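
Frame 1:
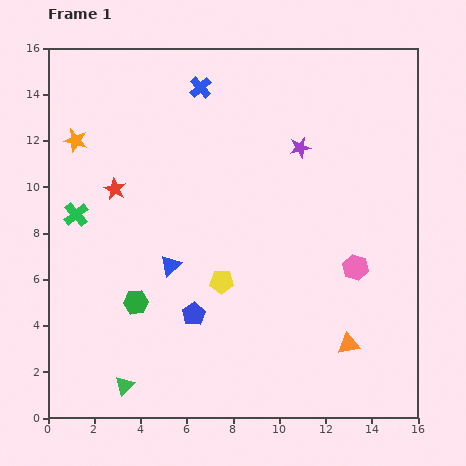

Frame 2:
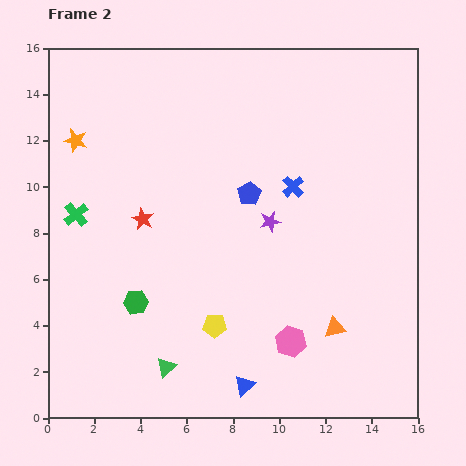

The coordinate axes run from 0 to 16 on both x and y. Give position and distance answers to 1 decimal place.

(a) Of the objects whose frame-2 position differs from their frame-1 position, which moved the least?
the orange triangle

(moved 0.9)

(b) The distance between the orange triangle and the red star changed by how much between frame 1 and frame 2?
-2.6

Distance in frame 1: 12.1. Distance in frame 2: 9.5.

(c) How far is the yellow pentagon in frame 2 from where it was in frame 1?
1.9

The yellow pentagon moved from (7.5, 5.9) to (7.2, 4.0), a distance of √(0.3² + 1.9²) ≈ 1.9.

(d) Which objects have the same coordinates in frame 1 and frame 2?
the green cross, the orange star, the green hexagon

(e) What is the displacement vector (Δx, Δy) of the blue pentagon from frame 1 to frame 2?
(2.4, 5.2)

The blue pentagon was at (6.3, 4.5) in frame 1 and (8.7, 9.7) in frame 2.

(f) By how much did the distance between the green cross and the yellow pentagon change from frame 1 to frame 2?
+0.8

Distance in frame 1: 6.9. Distance in frame 2: 7.7.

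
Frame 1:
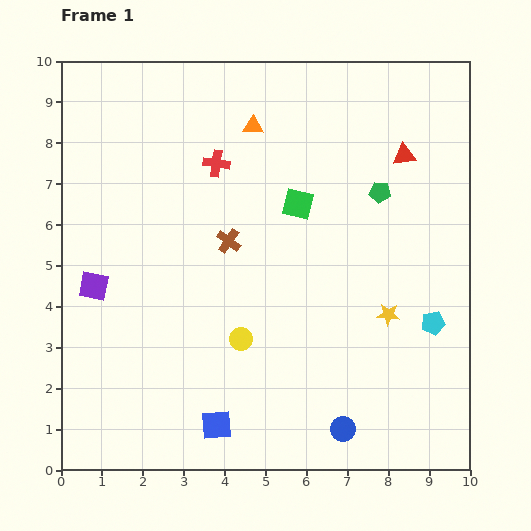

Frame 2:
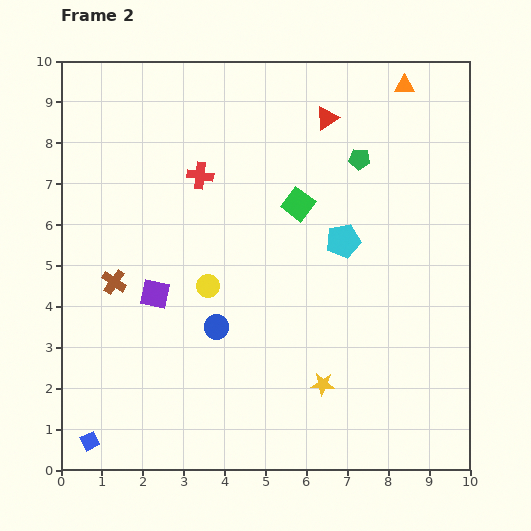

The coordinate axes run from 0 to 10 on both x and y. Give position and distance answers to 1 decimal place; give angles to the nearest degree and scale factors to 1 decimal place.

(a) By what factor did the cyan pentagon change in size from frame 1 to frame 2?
1.4×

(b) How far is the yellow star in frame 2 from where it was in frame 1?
2.3

The yellow star moved from (8.0, 3.8) to (6.4, 2.1), a distance of √(1.6² + 1.7²) ≈ 2.3.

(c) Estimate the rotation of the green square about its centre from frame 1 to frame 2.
23° clockwise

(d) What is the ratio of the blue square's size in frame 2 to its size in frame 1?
0.6×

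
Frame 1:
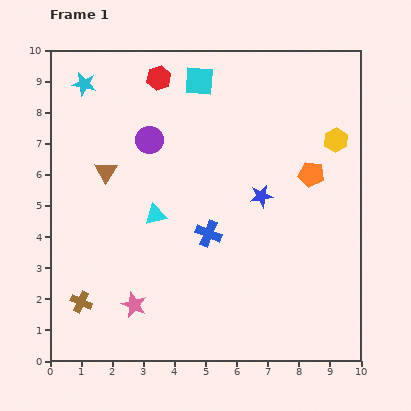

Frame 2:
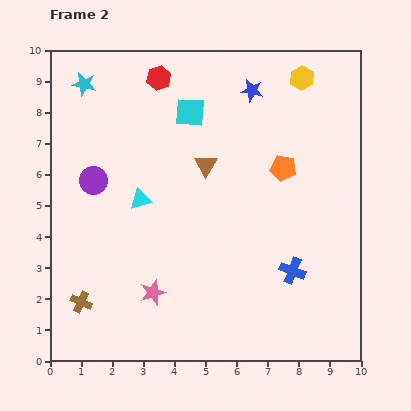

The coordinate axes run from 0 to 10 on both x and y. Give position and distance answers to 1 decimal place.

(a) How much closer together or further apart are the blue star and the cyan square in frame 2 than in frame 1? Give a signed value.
-2.1

Distance in frame 1: 4.2. Distance in frame 2: 2.1.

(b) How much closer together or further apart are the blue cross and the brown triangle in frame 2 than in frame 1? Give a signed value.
+0.5

Distance in frame 1: 3.9. Distance in frame 2: 4.4.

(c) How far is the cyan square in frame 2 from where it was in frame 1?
1.0

The cyan square moved from (4.8, 9.0) to (4.5, 8.0), a distance of √(0.3² + 1.0²) ≈ 1.0.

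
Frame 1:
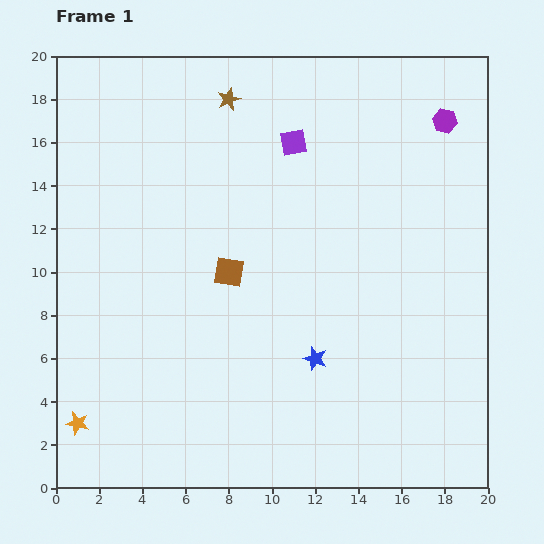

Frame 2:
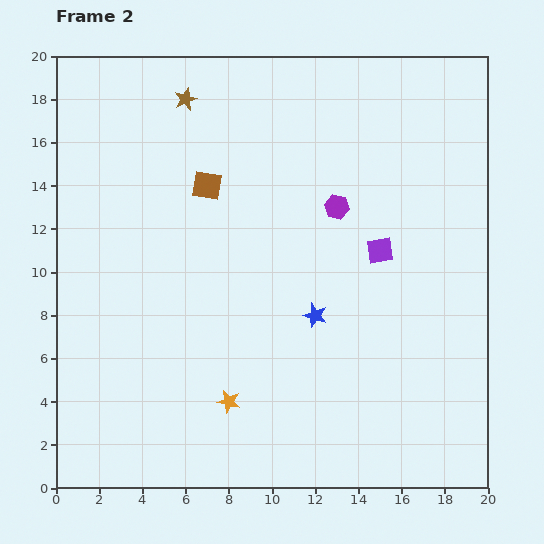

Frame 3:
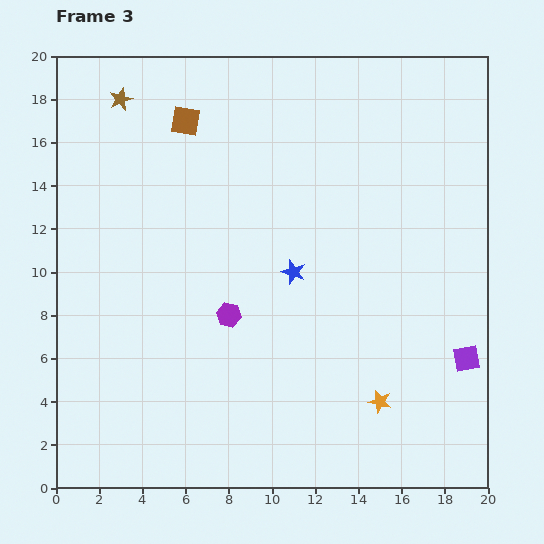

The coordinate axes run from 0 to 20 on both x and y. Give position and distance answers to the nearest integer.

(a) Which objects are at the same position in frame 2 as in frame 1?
none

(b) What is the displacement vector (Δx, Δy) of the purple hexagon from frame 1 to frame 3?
(-10, -9)

The purple hexagon was at (18, 17) in frame 1 and (8, 8) in frame 3.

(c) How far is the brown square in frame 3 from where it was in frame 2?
3

The brown square moved from (7, 14) to (6, 17), a distance of √(1² + 3²) ≈ 3.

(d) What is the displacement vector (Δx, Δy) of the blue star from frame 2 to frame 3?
(-1, 2)

The blue star was at (12, 8) in frame 2 and (11, 10) in frame 3.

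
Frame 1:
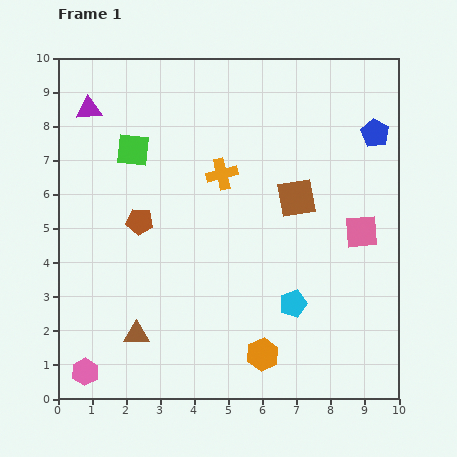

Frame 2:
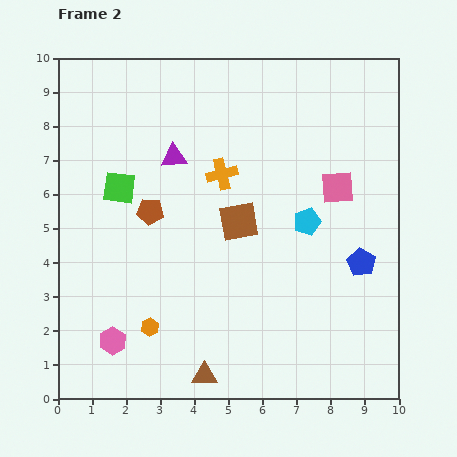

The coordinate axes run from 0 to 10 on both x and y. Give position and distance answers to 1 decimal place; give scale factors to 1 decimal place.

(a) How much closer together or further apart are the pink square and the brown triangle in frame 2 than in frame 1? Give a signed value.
-0.5

Distance in frame 1: 7.2. Distance in frame 2: 6.7.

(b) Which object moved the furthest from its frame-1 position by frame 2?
the blue pentagon

(moved 3.8; next 3.4)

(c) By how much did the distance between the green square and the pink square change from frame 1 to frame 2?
-0.7

Distance in frame 1: 7.1. Distance in frame 2: 6.4.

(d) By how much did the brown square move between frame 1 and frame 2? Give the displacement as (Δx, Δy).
(-1.7, -0.7)

The brown square was at (7.0, 5.9) in frame 1 and (5.3, 5.2) in frame 2.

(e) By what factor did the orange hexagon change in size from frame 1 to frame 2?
0.6×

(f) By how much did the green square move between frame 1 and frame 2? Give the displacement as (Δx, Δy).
(-0.4, -1.1)

The green square was at (2.2, 7.3) in frame 1 and (1.8, 6.2) in frame 2.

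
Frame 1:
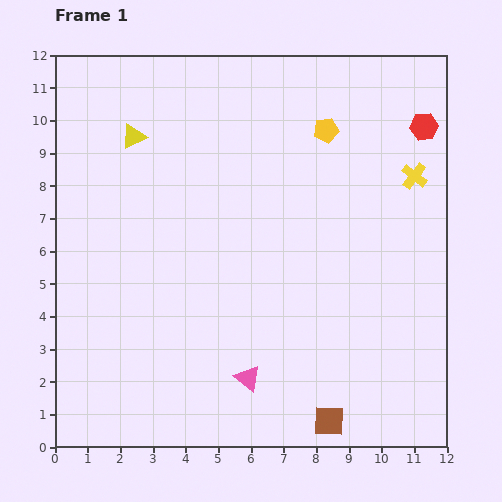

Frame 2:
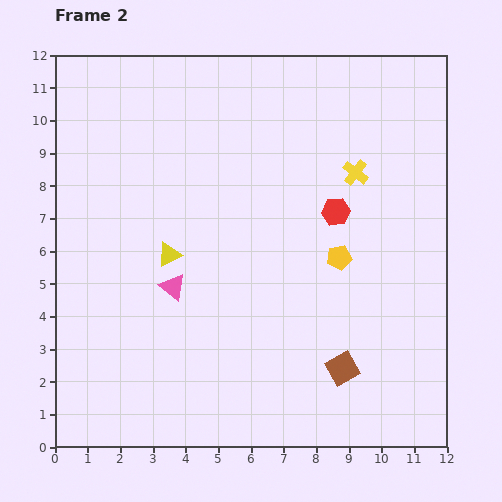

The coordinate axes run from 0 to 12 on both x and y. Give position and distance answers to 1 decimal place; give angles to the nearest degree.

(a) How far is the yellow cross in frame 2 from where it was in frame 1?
1.8

The yellow cross moved from (11.0, 8.3) to (9.2, 8.4), a distance of √(1.8² + 0.1²) ≈ 1.8.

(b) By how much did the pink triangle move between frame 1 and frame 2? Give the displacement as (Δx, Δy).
(-2.3, 2.8)

The pink triangle was at (5.9, 2.1) in frame 1 and (3.6, 4.9) in frame 2.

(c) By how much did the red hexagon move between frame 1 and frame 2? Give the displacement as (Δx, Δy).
(-2.7, -2.6)

The red hexagon was at (11.3, 9.8) in frame 1 and (8.6, 7.2) in frame 2.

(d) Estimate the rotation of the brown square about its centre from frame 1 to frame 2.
32° counter-clockwise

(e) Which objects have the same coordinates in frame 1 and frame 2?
none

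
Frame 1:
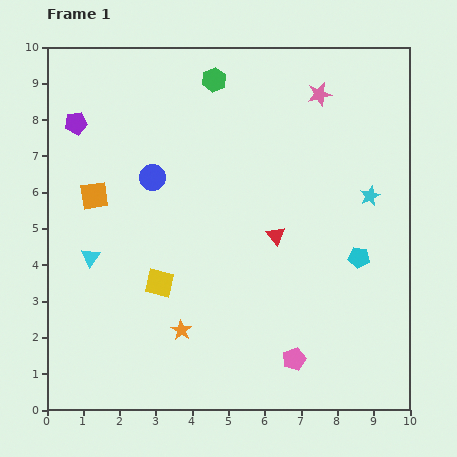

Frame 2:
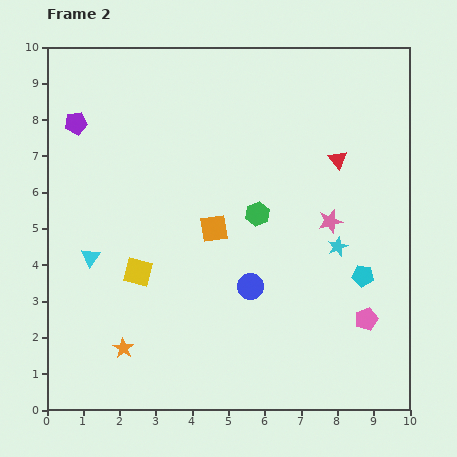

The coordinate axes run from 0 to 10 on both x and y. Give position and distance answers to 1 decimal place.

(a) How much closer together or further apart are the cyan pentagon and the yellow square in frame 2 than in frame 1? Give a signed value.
+0.7

Distance in frame 1: 5.5. Distance in frame 2: 6.2.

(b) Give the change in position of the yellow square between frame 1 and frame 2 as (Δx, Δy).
(-0.6, 0.3)

The yellow square was at (3.1, 3.5) in frame 1 and (2.5, 3.8) in frame 2.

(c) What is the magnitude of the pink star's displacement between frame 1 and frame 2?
3.5

The pink star moved from (7.5, 8.7) to (7.8, 5.2), a distance of √(0.3² + 3.5²) ≈ 3.5.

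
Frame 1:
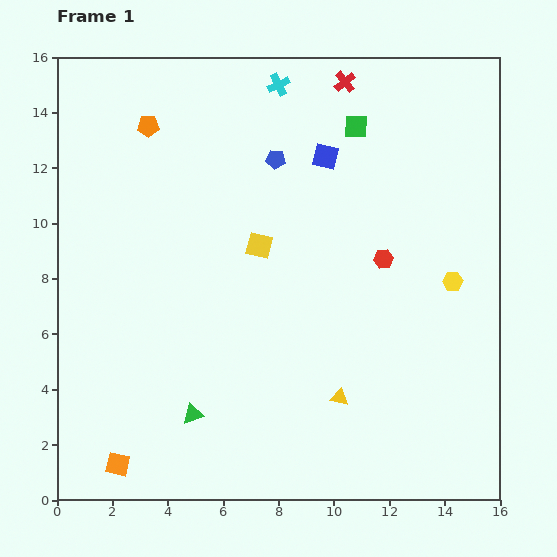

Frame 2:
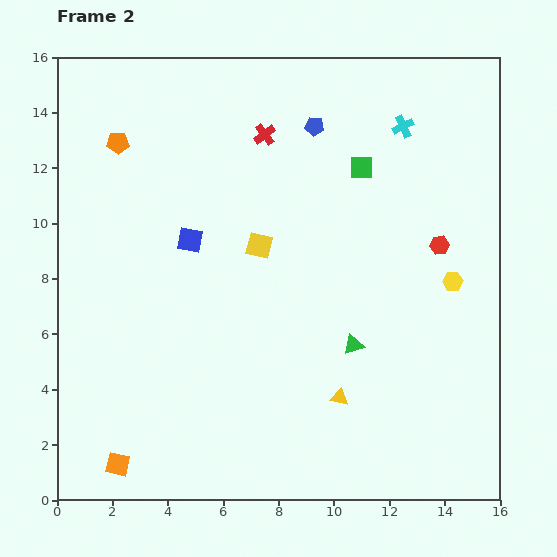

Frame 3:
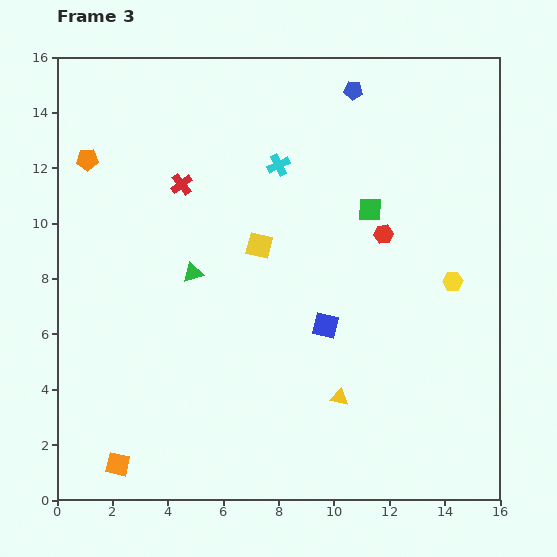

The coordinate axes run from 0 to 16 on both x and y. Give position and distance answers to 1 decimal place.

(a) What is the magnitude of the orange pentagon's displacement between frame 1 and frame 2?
1.3

The orange pentagon moved from (3.3, 13.5) to (2.2, 12.9), a distance of √(1.1² + 0.6²) ≈ 1.3.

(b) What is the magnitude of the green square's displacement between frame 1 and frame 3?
3.0

The green square moved from (10.8, 13.5) to (11.3, 10.5), a distance of √(0.5² + 3.0²) ≈ 3.0.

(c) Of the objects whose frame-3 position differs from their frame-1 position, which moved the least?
the red hexagon

(moved 0.9)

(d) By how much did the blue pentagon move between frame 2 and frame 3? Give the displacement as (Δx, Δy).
(1.4, 1.3)

The blue pentagon was at (9.3, 13.5) in frame 2 and (10.7, 14.8) in frame 3.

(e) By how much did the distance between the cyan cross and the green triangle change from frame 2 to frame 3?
-3.1

Distance in frame 2: 8.1. Distance in frame 3: 5.0.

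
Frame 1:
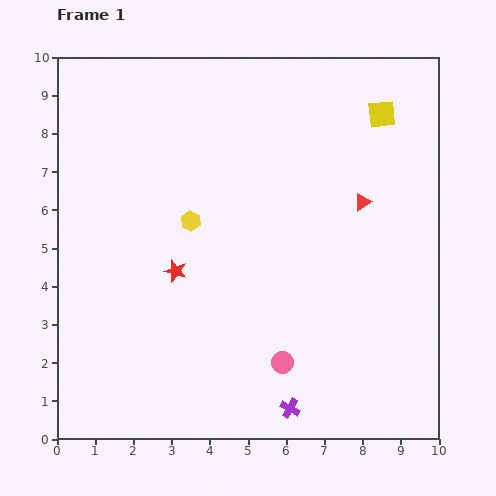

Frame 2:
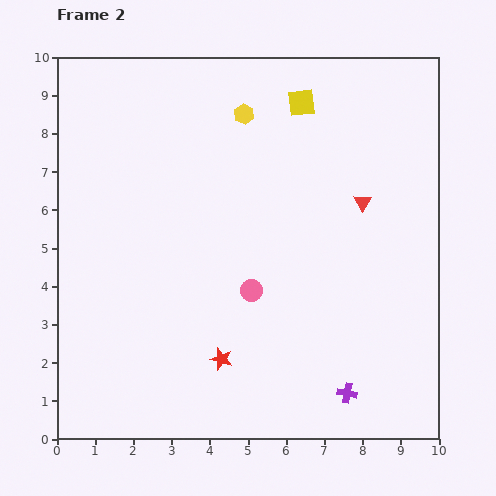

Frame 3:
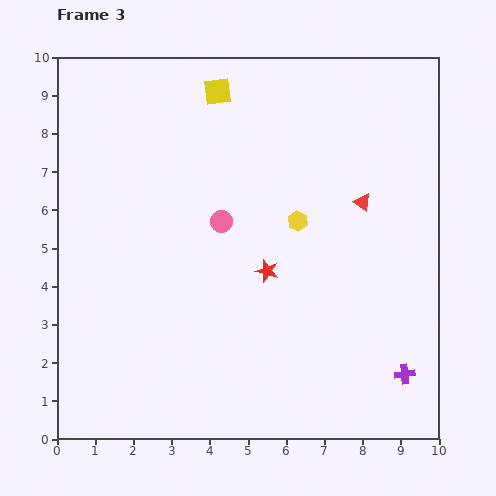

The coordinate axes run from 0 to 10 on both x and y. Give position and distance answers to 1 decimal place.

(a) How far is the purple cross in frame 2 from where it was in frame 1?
1.6

The purple cross moved from (6.1, 0.8) to (7.6, 1.2), a distance of √(1.5² + 0.4²) ≈ 1.6.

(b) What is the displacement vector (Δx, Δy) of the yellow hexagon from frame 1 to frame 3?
(2.8, 0.0)

The yellow hexagon was at (3.5, 5.7) in frame 1 and (6.3, 5.7) in frame 3.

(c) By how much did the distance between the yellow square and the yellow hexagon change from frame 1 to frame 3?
-1.7

Distance in frame 1: 5.7. Distance in frame 3: 4.0.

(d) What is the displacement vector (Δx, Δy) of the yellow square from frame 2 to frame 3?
(-2.2, 0.3)

The yellow square was at (6.4, 8.8) in frame 2 and (4.2, 9.1) in frame 3.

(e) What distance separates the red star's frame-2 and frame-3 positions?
2.6

The red star moved from (4.3, 2.1) to (5.5, 4.4), a distance of √(1.2² + 2.3²) ≈ 2.6.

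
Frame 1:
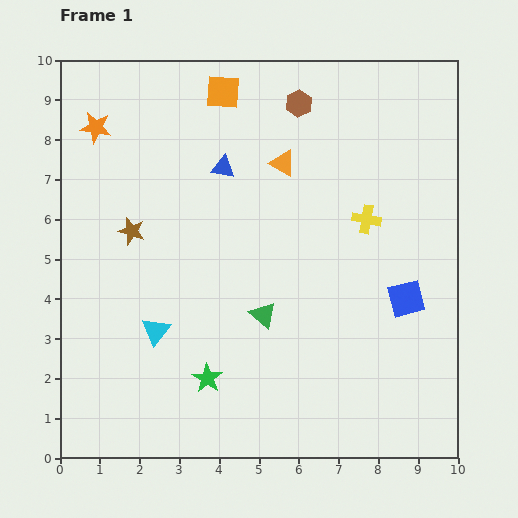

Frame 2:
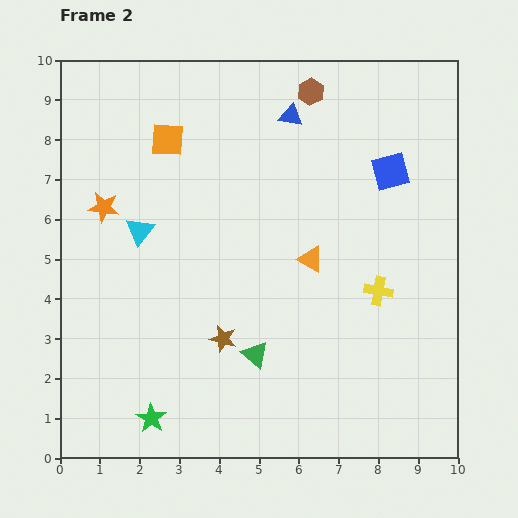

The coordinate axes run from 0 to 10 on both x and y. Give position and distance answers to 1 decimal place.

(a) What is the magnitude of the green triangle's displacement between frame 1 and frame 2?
1.0

The green triangle moved from (5.1, 3.6) to (4.9, 2.6), a distance of √(0.2² + 1.0²) ≈ 1.0.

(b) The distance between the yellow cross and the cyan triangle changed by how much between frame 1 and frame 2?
+0.2

Distance in frame 1: 6.0. Distance in frame 2: 6.2.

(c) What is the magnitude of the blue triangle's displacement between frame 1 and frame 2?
2.1

The blue triangle moved from (4.1, 7.3) to (5.8, 8.6), a distance of √(1.7² + 1.3²) ≈ 2.1.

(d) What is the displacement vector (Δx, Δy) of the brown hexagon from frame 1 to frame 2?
(0.3, 0.3)

The brown hexagon was at (6.0, 8.9) in frame 1 and (6.3, 9.2) in frame 2.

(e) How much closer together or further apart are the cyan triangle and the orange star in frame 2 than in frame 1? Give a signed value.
-4.2

Distance in frame 1: 5.3. Distance in frame 2: 1.1.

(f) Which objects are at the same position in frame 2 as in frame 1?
none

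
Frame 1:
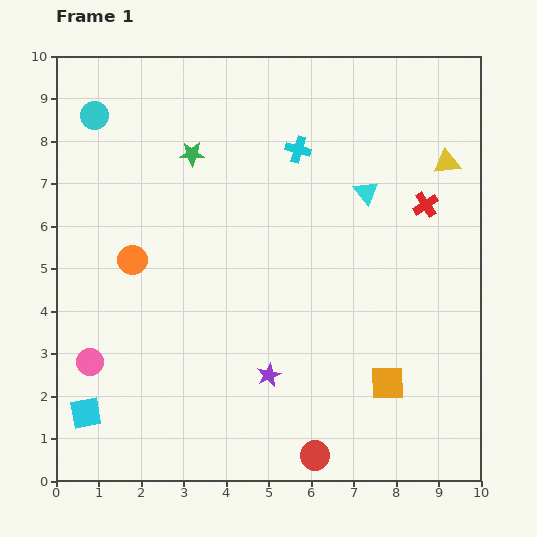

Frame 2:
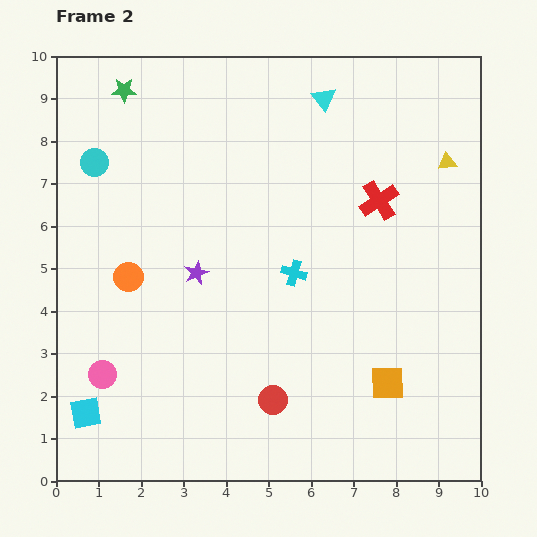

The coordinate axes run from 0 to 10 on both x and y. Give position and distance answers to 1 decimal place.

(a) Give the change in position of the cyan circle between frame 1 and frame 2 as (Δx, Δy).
(0.0, -1.1)

The cyan circle was at (0.9, 8.6) in frame 1 and (0.9, 7.5) in frame 2.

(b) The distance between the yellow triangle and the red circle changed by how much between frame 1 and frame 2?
-0.7

Distance in frame 1: 7.6. Distance in frame 2: 6.9.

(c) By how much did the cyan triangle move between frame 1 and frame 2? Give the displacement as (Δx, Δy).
(-1.0, 2.2)

The cyan triangle was at (7.3, 6.8) in frame 1 and (6.3, 9.0) in frame 2.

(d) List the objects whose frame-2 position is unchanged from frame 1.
the cyan square, the yellow triangle, the orange square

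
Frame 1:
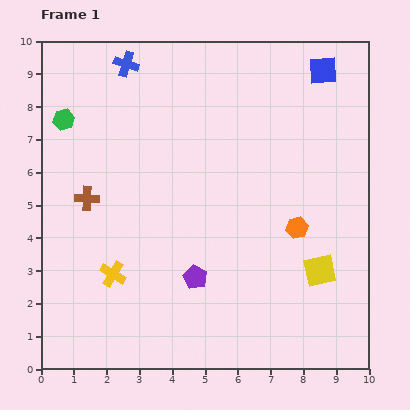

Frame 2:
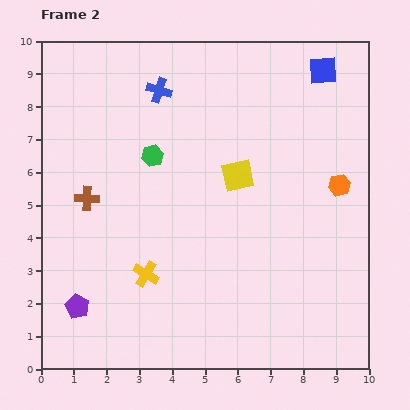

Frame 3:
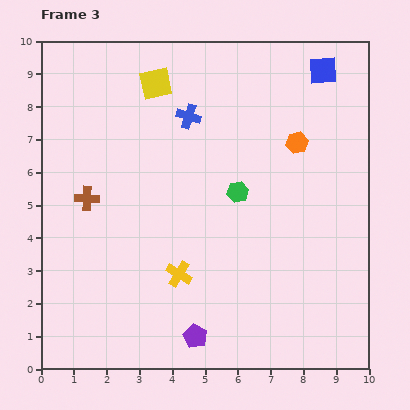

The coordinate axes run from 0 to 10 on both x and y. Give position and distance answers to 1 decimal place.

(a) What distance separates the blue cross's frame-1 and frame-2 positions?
1.3

The blue cross moved from (2.6, 9.3) to (3.6, 8.5), a distance of √(1.0² + 0.8²) ≈ 1.3.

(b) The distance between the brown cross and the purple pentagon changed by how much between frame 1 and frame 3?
+1.2

Distance in frame 1: 4.1. Distance in frame 3: 5.3.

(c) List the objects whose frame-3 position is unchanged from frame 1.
the brown cross, the blue square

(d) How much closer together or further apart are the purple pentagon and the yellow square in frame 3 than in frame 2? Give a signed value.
+1.5

Distance in frame 2: 6.3. Distance in frame 3: 7.8.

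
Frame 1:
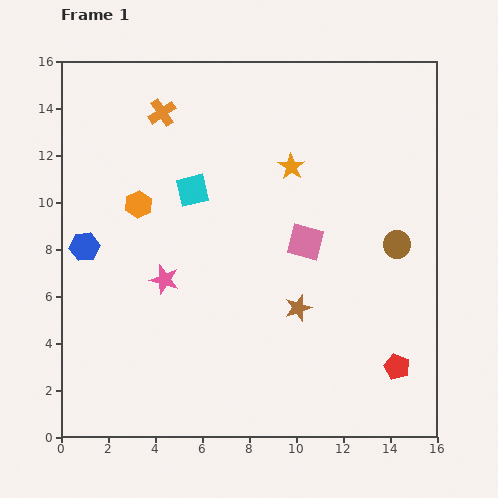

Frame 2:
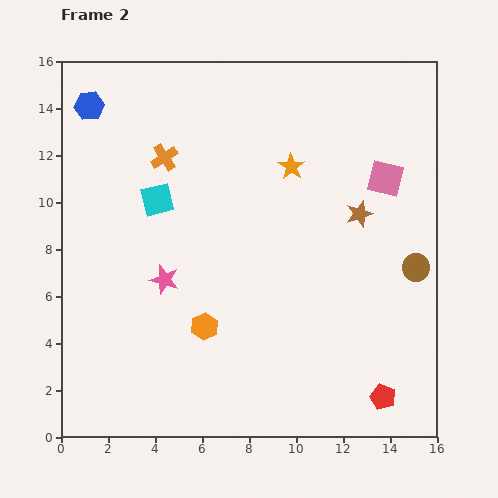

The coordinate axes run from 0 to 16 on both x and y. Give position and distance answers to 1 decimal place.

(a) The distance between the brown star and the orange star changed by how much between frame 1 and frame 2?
-2.5

Distance in frame 1: 6.0. Distance in frame 2: 3.5.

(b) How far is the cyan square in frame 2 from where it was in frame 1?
1.6

The cyan square moved from (5.6, 10.5) to (4.1, 10.1), a distance of √(1.5² + 0.4²) ≈ 1.6.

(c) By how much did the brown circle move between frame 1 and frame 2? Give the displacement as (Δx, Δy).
(0.8, -1.0)

The brown circle was at (14.3, 8.2) in frame 1 and (15.1, 7.2) in frame 2.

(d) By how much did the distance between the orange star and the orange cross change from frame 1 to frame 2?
-0.6

Distance in frame 1: 6.0. Distance in frame 2: 5.4.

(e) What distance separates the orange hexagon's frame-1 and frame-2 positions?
5.9

The orange hexagon moved from (3.3, 9.9) to (6.1, 4.7), a distance of √(2.8² + 5.2²) ≈ 5.9.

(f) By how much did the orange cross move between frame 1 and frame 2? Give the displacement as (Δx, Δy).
(0.1, -1.9)

The orange cross was at (4.3, 13.8) in frame 1 and (4.4, 11.9) in frame 2.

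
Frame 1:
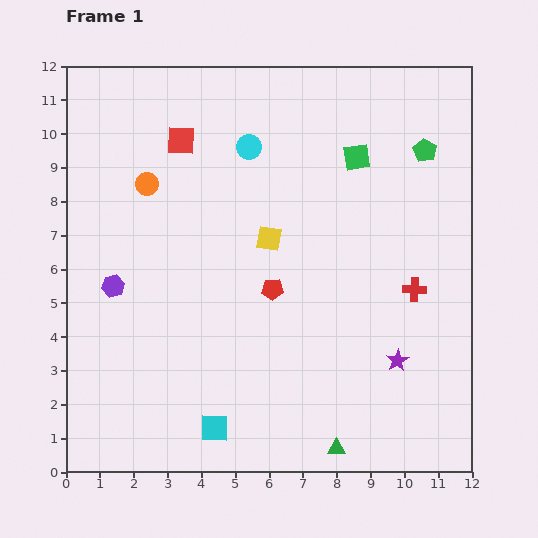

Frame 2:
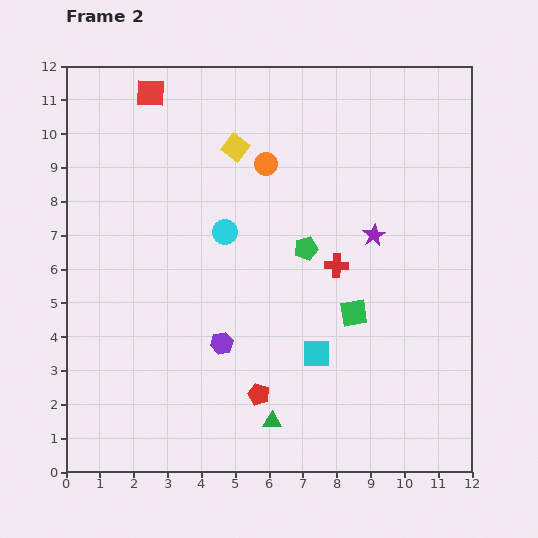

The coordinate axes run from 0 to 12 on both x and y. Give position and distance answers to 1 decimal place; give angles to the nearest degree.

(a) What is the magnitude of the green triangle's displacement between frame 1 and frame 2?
2.1

The green triangle moved from (8.0, 0.7) to (6.1, 1.5), a distance of √(1.9² + 0.8²) ≈ 2.1.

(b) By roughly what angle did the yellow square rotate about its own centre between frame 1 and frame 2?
28° clockwise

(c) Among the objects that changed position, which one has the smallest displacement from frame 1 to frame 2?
the red square

(moved 1.7)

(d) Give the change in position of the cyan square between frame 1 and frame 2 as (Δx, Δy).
(3.0, 2.2)

The cyan square was at (4.4, 1.3) in frame 1 and (7.4, 3.5) in frame 2.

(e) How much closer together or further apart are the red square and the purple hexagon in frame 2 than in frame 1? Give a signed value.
+3.0

Distance in frame 1: 4.7. Distance in frame 2: 7.7.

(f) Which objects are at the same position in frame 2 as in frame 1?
none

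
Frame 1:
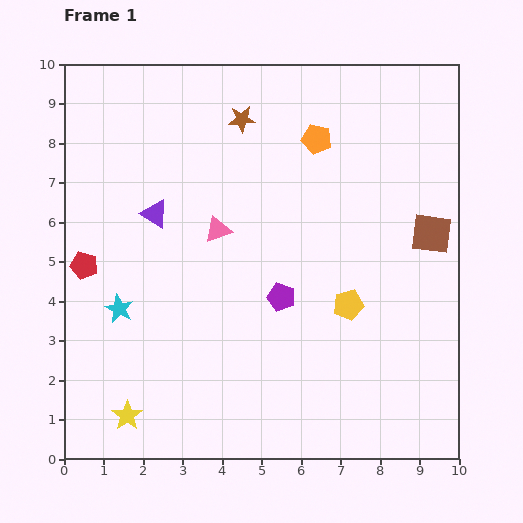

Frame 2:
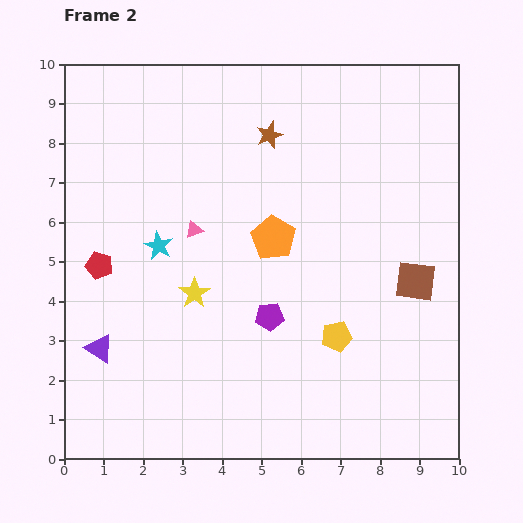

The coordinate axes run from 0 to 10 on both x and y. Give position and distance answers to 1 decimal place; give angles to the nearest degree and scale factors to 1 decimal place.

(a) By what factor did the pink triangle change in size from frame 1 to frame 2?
0.7×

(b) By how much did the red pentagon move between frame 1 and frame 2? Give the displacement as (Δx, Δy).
(0.4, 0.0)

The red pentagon was at (0.5, 4.9) in frame 1 and (0.9, 4.9) in frame 2.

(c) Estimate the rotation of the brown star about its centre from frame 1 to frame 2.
18° counter-clockwise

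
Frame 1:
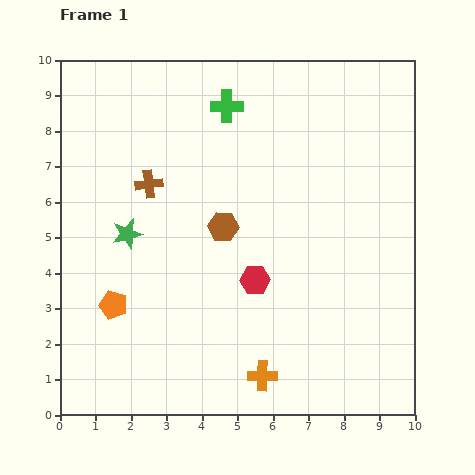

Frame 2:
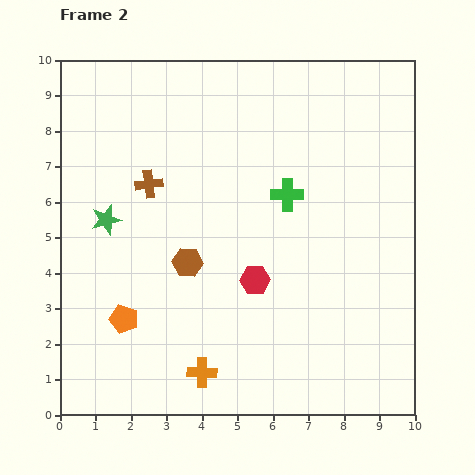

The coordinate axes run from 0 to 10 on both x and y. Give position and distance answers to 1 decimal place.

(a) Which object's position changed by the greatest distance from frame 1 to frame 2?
the green cross

(moved 3.0; next 1.7)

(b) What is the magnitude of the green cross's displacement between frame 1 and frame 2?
3.0

The green cross moved from (4.7, 8.7) to (6.4, 6.2), a distance of √(1.7² + 2.5²) ≈ 3.0.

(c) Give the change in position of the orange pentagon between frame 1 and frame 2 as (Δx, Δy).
(0.3, -0.4)

The orange pentagon was at (1.5, 3.1) in frame 1 and (1.8, 2.7) in frame 2.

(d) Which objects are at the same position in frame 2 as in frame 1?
the brown cross, the red hexagon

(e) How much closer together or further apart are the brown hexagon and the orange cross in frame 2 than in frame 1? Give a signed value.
-1.2

Distance in frame 1: 4.3. Distance in frame 2: 3.1.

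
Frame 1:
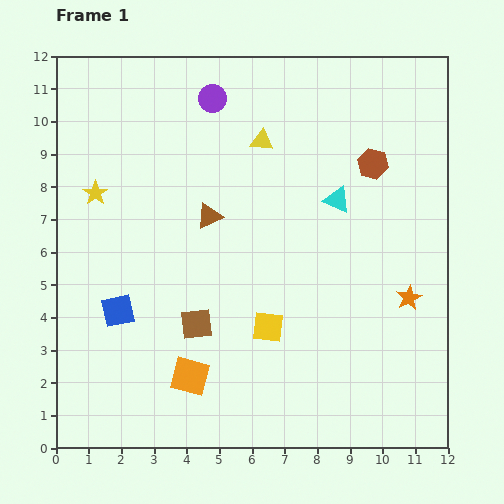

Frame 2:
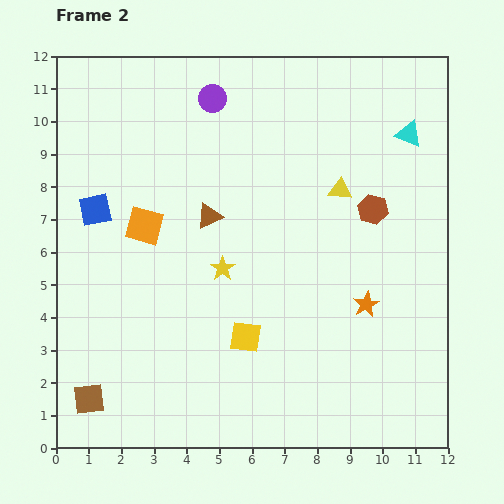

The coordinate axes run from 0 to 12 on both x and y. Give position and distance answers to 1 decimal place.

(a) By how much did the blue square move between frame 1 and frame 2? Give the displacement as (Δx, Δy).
(-0.7, 3.1)

The blue square was at (1.9, 4.2) in frame 1 and (1.2, 7.3) in frame 2.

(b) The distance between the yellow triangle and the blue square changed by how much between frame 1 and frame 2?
+0.7

Distance in frame 1: 6.8. Distance in frame 2: 7.5.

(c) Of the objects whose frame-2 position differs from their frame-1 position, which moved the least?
the yellow square

(moved 0.8)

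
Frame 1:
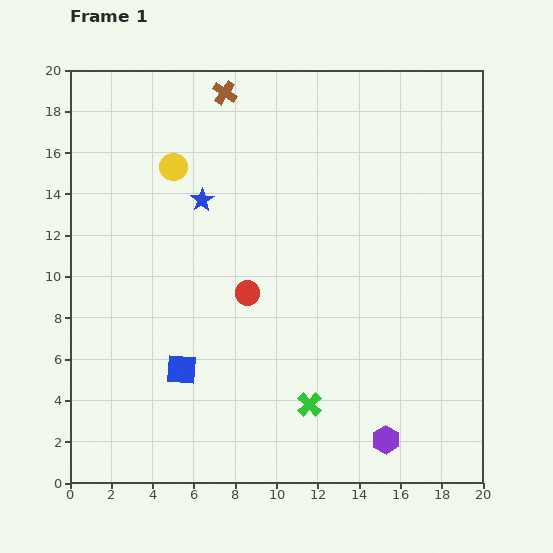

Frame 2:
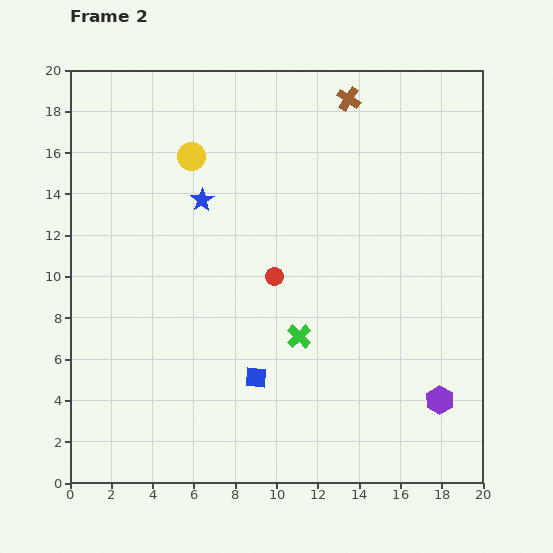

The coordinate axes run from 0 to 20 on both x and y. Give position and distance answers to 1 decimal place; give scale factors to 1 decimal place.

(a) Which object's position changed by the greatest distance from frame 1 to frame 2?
the brown cross

(moved 6.0; next 3.6)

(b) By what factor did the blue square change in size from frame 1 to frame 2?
0.7×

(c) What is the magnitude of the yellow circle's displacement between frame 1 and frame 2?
1.0

The yellow circle moved from (5.0, 15.3) to (5.9, 15.8), a distance of √(0.9² + 0.5²) ≈ 1.0.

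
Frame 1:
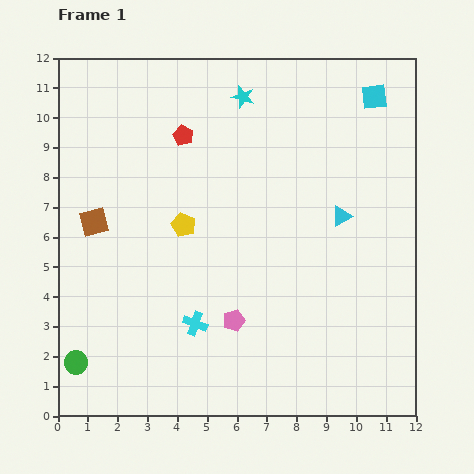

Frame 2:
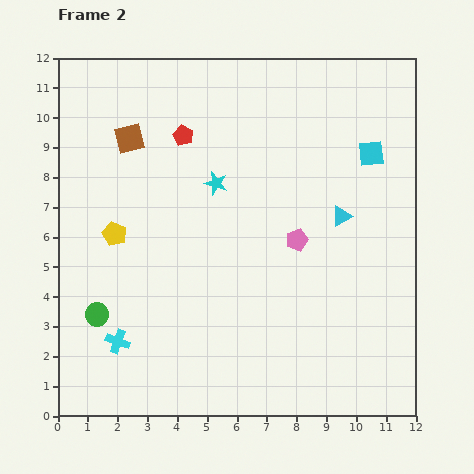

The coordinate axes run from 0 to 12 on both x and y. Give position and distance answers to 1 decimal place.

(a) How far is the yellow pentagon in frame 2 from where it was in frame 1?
2.3

The yellow pentagon moved from (4.2, 6.4) to (1.9, 6.1), a distance of √(2.3² + 0.3²) ≈ 2.3.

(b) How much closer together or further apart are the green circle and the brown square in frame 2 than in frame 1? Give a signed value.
+1.3

Distance in frame 1: 4.7. Distance in frame 2: 6.0.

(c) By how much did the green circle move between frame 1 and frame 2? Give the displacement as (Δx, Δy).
(0.7, 1.6)

The green circle was at (0.6, 1.8) in frame 1 and (1.3, 3.4) in frame 2.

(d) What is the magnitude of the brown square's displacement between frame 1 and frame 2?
3.0

The brown square moved from (1.2, 6.5) to (2.4, 9.3), a distance of √(1.2² + 2.8²) ≈ 3.0.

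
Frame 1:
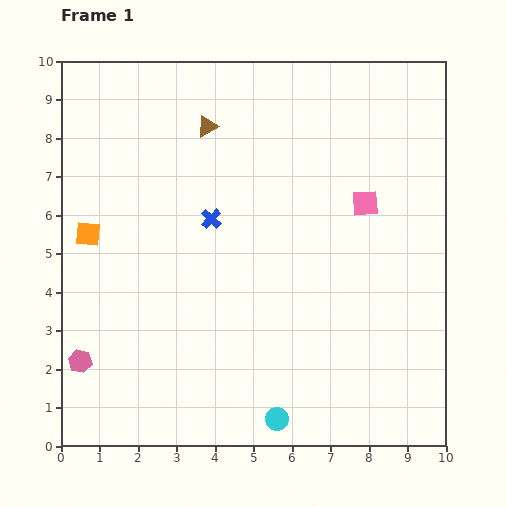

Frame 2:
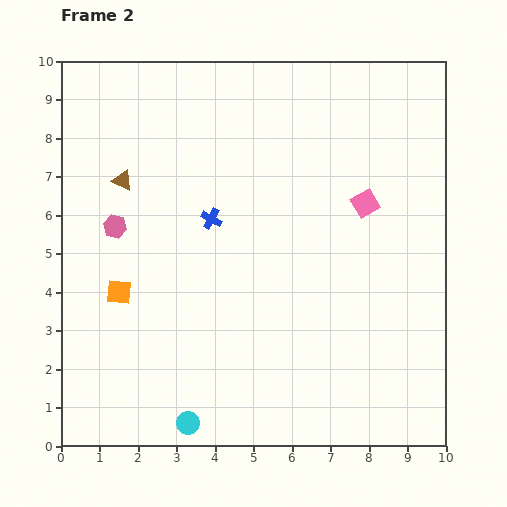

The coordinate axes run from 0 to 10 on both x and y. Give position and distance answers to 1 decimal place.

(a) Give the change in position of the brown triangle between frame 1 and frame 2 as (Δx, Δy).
(-2.2, -1.4)

The brown triangle was at (3.8, 8.3) in frame 1 and (1.6, 6.9) in frame 2.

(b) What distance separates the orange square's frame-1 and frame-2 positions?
1.7

The orange square moved from (0.7, 5.5) to (1.5, 4.0), a distance of √(0.8² + 1.5²) ≈ 1.7.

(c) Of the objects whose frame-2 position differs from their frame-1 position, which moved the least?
the orange square

(moved 1.7)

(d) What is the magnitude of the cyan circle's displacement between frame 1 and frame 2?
2.3

The cyan circle moved from (5.6, 0.7) to (3.3, 0.6), a distance of √(2.3² + 0.1²) ≈ 2.3.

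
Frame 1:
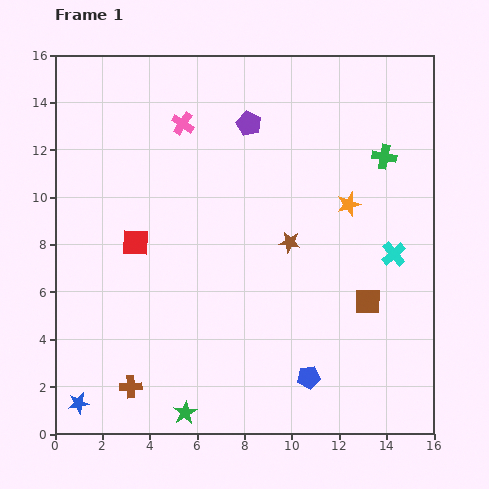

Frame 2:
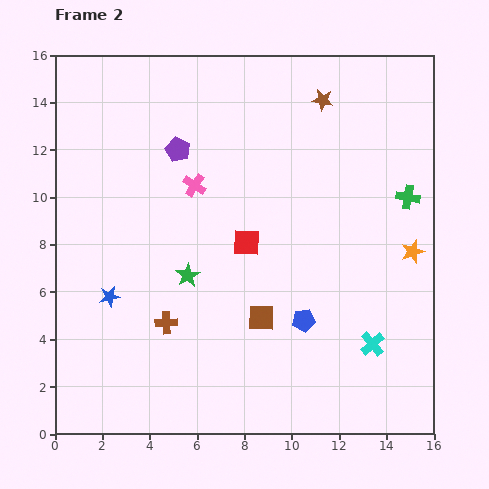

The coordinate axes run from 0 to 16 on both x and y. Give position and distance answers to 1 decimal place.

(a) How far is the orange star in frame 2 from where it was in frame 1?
3.4

The orange star moved from (12.4, 9.7) to (15.1, 7.7), a distance of √(2.7² + 2.0²) ≈ 3.4.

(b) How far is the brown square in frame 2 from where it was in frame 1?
4.6

The brown square moved from (13.2, 5.6) to (8.7, 4.9), a distance of √(4.5² + 0.7²) ≈ 4.6.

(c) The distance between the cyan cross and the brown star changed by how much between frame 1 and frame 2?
+6.1

Distance in frame 1: 4.4. Distance in frame 2: 10.5.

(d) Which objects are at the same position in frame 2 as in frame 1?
none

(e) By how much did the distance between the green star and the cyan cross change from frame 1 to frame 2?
-2.8

Distance in frame 1: 11.1. Distance in frame 2: 8.3.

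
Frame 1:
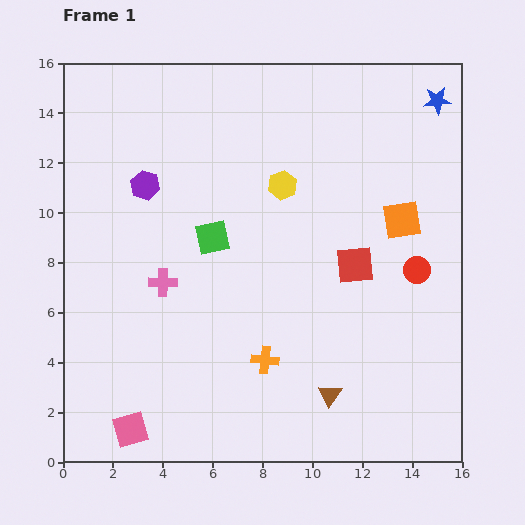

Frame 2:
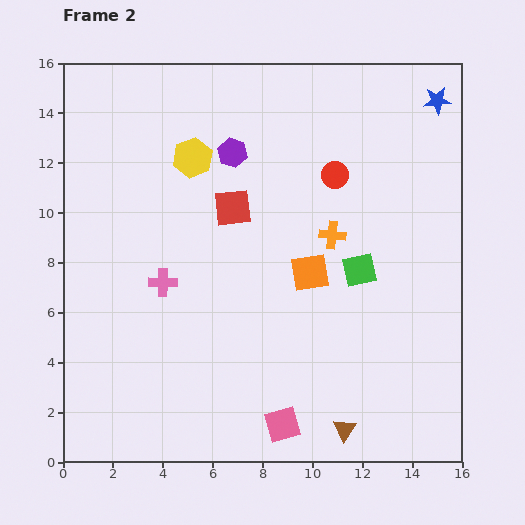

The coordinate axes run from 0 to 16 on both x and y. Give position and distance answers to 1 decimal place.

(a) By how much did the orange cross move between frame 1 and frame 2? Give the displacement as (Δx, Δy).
(2.7, 5.0)

The orange cross was at (8.1, 4.1) in frame 1 and (10.8, 9.1) in frame 2.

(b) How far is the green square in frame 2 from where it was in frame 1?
6.0

The green square moved from (6.0, 9.0) to (11.9, 7.7), a distance of √(5.9² + 1.3²) ≈ 6.0.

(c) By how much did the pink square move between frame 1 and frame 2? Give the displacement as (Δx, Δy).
(6.1, 0.2)

The pink square was at (2.7, 1.3) in frame 1 and (8.8, 1.5) in frame 2.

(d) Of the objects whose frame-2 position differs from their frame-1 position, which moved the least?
the brown triangle

(moved 1.5)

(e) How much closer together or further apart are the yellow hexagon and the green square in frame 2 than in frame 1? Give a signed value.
+4.6

Distance in frame 1: 3.5. Distance in frame 2: 8.1.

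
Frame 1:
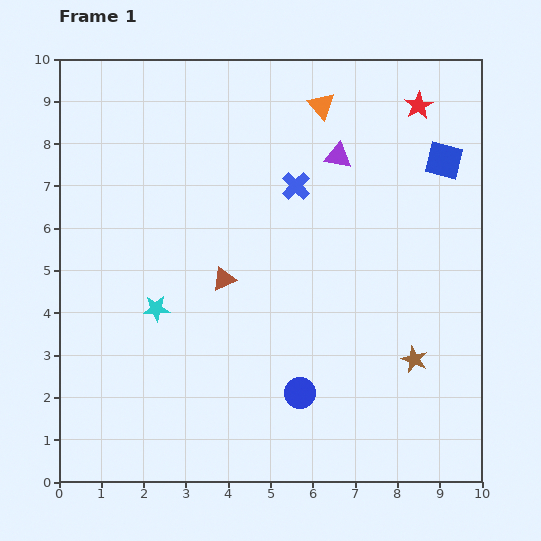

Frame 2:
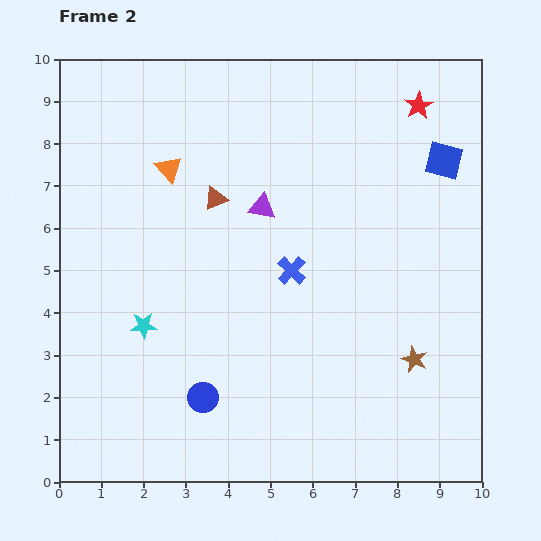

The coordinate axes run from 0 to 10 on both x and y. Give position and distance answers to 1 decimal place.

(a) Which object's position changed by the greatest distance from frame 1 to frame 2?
the orange triangle

(moved 3.9; next 2.3)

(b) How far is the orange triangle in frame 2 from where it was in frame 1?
3.9

The orange triangle moved from (6.2, 8.9) to (2.6, 7.4), a distance of √(3.6² + 1.5²) ≈ 3.9.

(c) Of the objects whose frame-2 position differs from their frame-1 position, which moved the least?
the cyan star

(moved 0.5)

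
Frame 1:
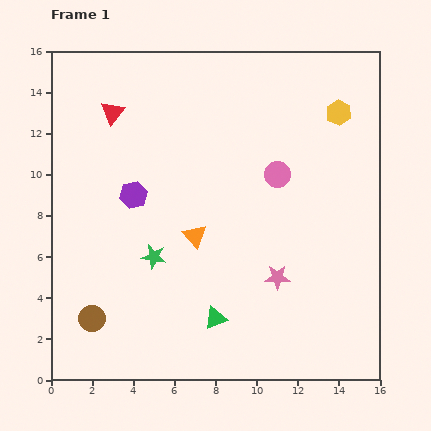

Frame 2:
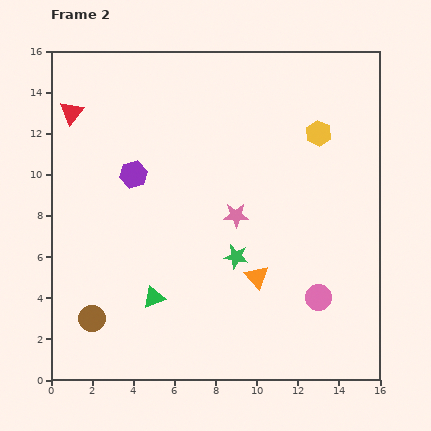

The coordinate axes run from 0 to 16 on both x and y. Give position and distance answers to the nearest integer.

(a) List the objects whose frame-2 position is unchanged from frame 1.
the brown circle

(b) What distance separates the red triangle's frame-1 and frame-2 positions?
2

The red triangle moved from (3, 13) to (1, 13), a distance of √(2² + 0²) ≈ 2.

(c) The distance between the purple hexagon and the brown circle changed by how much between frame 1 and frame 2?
+1

Distance in frame 1: 6. Distance in frame 2: 7.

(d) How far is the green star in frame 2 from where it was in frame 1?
4

The green star moved from (5, 6) to (9, 6), a distance of √(4² + 0²) ≈ 4.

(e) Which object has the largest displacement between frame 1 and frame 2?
the pink circle

(moved 6; next 4)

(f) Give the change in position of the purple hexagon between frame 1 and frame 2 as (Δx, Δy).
(0, 1)

The purple hexagon was at (4, 9) in frame 1 and (4, 10) in frame 2.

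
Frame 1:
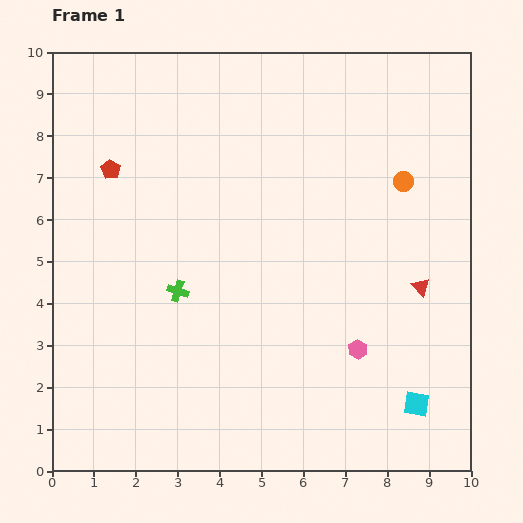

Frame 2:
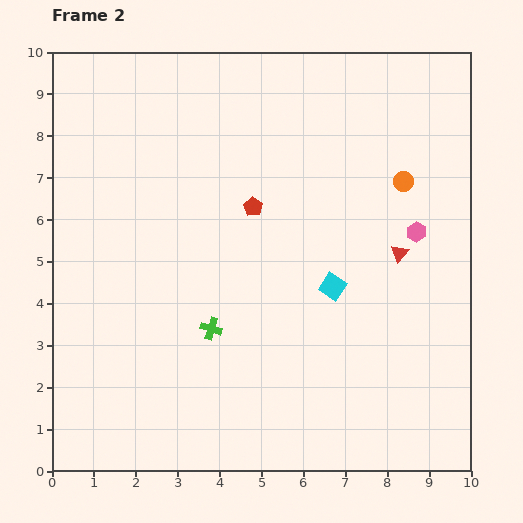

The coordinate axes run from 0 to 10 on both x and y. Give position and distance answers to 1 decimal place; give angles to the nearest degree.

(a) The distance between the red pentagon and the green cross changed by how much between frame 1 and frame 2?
-0.2

Distance in frame 1: 3.3. Distance in frame 2: 3.1.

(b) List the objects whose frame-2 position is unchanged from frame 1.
the orange circle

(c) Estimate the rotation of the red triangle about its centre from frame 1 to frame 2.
22° clockwise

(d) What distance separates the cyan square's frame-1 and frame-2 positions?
3.4

The cyan square moved from (8.7, 1.6) to (6.7, 4.4), a distance of √(2.0² + 2.8²) ≈ 3.4.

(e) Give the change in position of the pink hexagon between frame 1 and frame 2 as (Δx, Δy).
(1.4, 2.8)

The pink hexagon was at (7.3, 2.9) in frame 1 and (8.7, 5.7) in frame 2.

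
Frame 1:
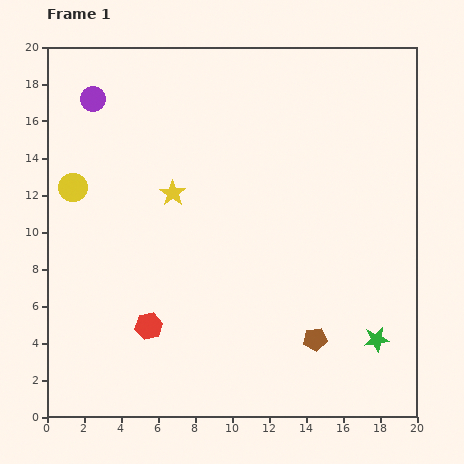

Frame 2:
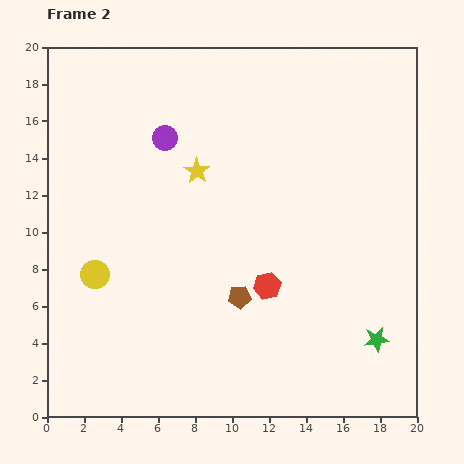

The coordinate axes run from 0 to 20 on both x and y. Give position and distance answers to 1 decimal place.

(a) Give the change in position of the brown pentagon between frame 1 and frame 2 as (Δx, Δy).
(-4.1, 2.3)

The brown pentagon was at (14.5, 4.2) in frame 1 and (10.4, 6.5) in frame 2.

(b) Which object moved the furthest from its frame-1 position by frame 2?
the red hexagon

(moved 6.8; next 4.9)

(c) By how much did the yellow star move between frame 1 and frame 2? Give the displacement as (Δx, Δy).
(1.3, 1.2)

The yellow star was at (6.8, 12.1) in frame 1 and (8.1, 13.3) in frame 2.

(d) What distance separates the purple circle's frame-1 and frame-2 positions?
4.4

The purple circle moved from (2.5, 17.2) to (6.4, 15.1), a distance of √(3.9² + 2.1²) ≈ 4.4.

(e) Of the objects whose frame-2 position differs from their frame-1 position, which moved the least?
the yellow star

(moved 1.8)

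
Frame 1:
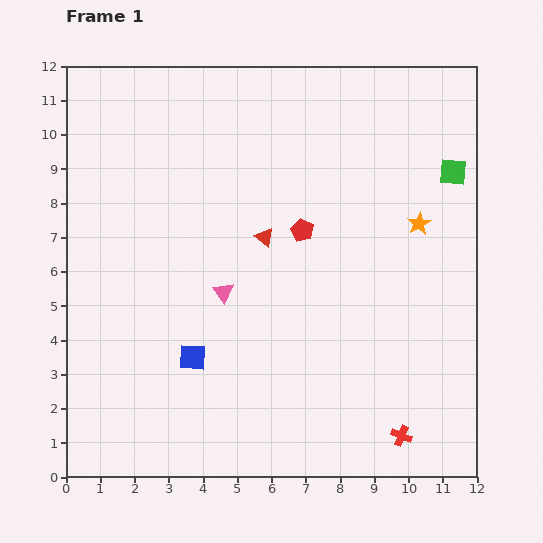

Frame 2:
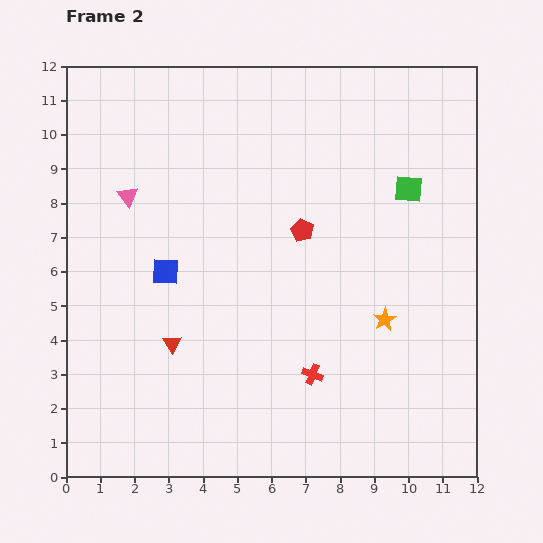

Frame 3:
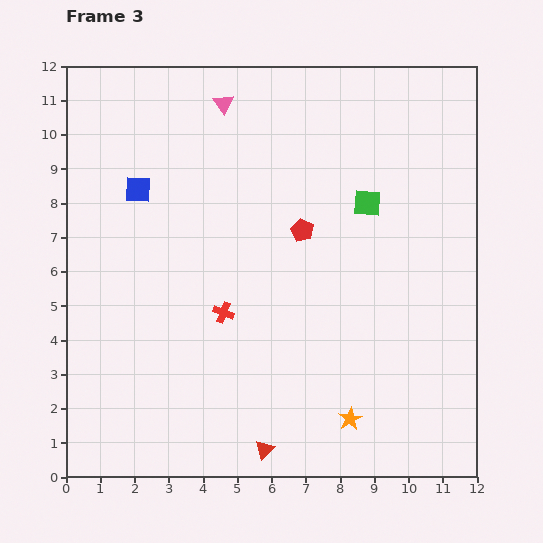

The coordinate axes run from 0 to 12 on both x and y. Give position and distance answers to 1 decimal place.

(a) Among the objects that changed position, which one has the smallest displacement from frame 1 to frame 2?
the green square

(moved 1.4)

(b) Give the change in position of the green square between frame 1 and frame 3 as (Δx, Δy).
(-2.5, -0.9)

The green square was at (11.3, 8.9) in frame 1 and (8.8, 8.0) in frame 3.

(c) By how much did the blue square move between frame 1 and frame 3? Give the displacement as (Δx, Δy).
(-1.6, 4.9)

The blue square was at (3.7, 3.5) in frame 1 and (2.1, 8.4) in frame 3.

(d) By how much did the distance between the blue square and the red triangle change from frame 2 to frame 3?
+6.4

Distance in frame 2: 2.1. Distance in frame 3: 8.5.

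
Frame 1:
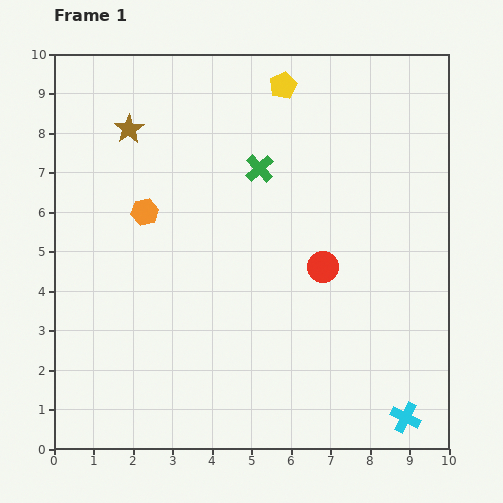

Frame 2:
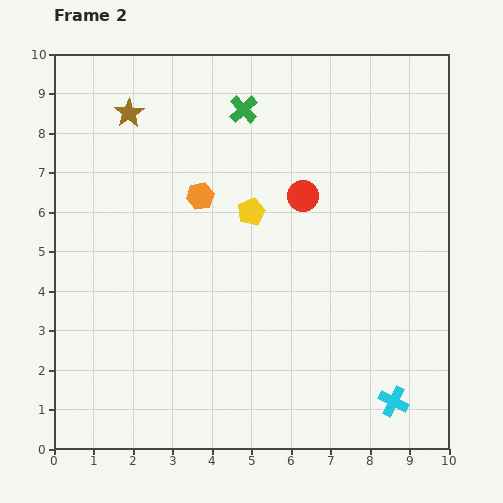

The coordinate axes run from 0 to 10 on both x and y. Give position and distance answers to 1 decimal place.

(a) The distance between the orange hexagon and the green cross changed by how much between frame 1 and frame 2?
-0.6

Distance in frame 1: 3.1. Distance in frame 2: 2.5.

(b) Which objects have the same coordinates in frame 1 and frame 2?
none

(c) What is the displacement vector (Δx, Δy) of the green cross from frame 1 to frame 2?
(-0.4, 1.5)

The green cross was at (5.2, 7.1) in frame 1 and (4.8, 8.6) in frame 2.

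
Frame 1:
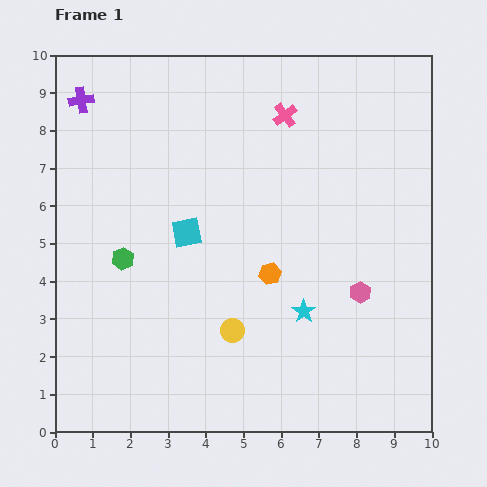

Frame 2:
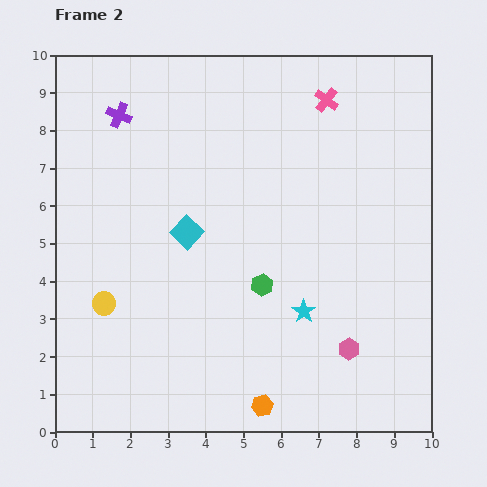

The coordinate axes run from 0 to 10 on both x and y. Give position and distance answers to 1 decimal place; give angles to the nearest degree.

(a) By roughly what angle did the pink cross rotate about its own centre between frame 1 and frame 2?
16° counter-clockwise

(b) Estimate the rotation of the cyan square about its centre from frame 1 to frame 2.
36° counter-clockwise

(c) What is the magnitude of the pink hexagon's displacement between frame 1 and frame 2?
1.5

The pink hexagon moved from (8.1, 3.7) to (7.8, 2.2), a distance of √(0.3² + 1.5²) ≈ 1.5.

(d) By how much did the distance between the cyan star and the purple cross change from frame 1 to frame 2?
-1.0

Distance in frame 1: 8.1. Distance in frame 2: 7.1.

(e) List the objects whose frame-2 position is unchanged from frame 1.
the cyan star, the cyan square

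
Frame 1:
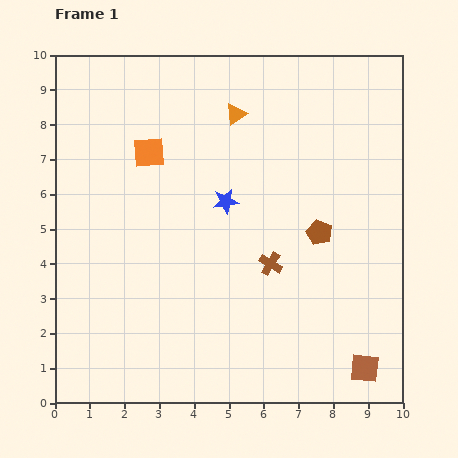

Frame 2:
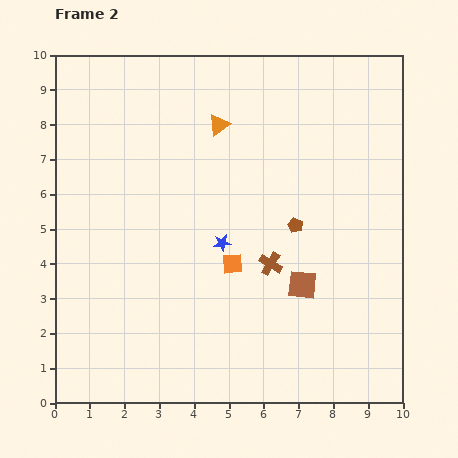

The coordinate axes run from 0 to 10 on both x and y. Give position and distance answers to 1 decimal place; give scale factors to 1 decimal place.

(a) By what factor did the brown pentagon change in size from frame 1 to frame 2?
0.6×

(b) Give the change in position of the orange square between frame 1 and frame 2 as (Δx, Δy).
(2.4, -3.2)

The orange square was at (2.7, 7.2) in frame 1 and (5.1, 4.0) in frame 2.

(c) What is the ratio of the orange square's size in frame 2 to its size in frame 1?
0.6×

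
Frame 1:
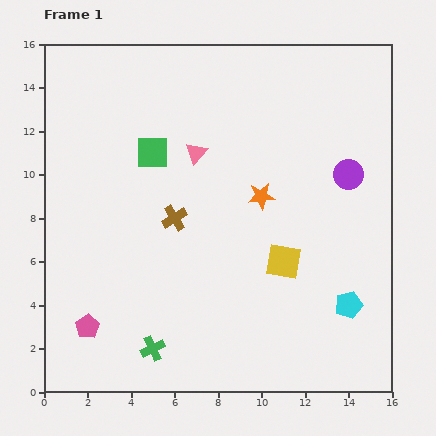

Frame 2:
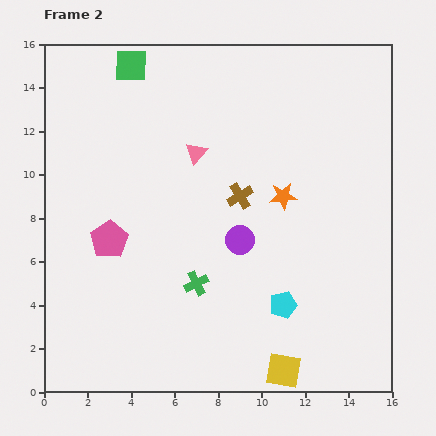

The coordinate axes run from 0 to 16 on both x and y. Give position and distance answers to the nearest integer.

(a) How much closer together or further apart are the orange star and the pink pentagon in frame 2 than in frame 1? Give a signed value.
-2

Distance in frame 1: 10. Distance in frame 2: 8.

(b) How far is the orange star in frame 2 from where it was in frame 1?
1

The orange star moved from (10, 9) to (11, 9), a distance of √(1² + 0²) ≈ 1.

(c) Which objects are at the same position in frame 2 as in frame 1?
the pink triangle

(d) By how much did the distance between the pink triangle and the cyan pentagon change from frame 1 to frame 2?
-2

Distance in frame 1: 10. Distance in frame 2: 8.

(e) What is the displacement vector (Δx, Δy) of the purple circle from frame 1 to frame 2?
(-5, -3)

The purple circle was at (14, 10) in frame 1 and (9, 7) in frame 2.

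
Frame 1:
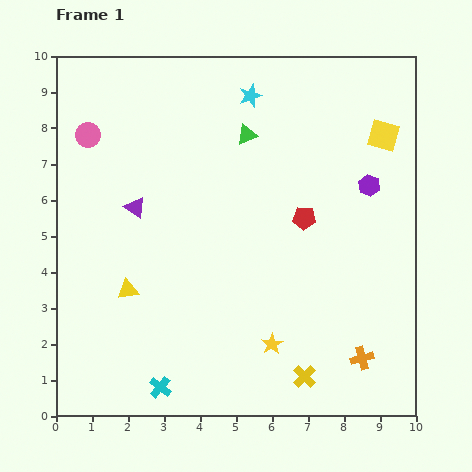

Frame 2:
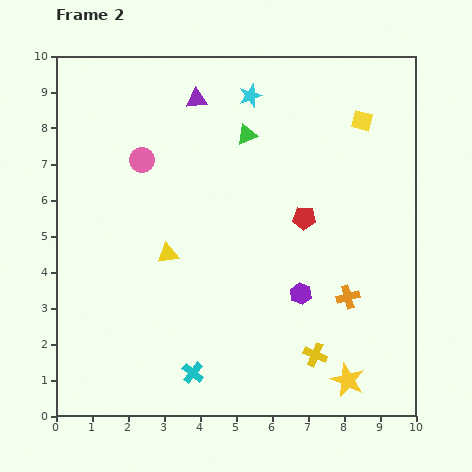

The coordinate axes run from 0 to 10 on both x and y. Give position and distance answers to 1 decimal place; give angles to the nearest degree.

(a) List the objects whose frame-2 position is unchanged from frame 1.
the red pentagon, the cyan star, the green triangle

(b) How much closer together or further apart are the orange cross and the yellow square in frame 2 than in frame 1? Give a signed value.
-1.3

Distance in frame 1: 6.2. Distance in frame 2: 4.9.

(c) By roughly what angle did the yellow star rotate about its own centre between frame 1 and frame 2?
16° counter-clockwise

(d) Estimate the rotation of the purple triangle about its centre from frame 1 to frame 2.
39° counter-clockwise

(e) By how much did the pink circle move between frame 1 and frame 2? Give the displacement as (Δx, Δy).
(1.5, -0.7)

The pink circle was at (0.9, 7.8) in frame 1 and (2.4, 7.1) in frame 2.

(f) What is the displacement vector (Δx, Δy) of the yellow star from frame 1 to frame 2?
(2.1, -1.0)

The yellow star was at (6.0, 2.0) in frame 1 and (8.1, 1.0) in frame 2.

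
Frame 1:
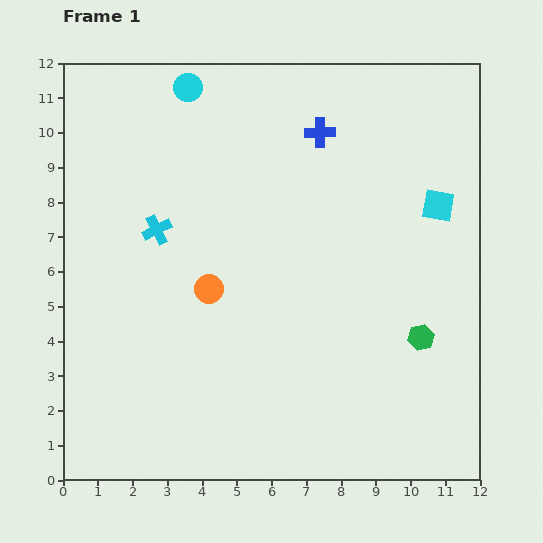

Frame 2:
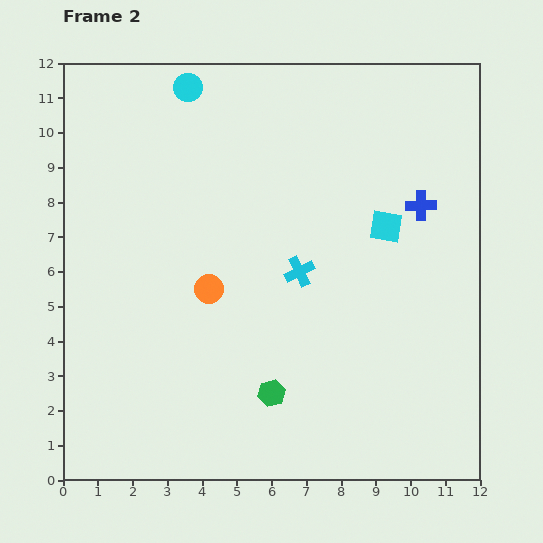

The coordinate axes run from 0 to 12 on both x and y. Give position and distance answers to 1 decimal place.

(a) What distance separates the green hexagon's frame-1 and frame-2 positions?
4.6

The green hexagon moved from (10.3, 4.1) to (6.0, 2.5), a distance of √(4.3² + 1.6²) ≈ 4.6.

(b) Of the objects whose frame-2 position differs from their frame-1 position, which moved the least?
the cyan square

(moved 1.6)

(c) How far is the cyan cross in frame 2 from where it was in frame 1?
4.3

The cyan cross moved from (2.7, 7.2) to (6.8, 6.0), a distance of √(4.1² + 1.2²) ≈ 4.3.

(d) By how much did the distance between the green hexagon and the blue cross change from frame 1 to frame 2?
+0.3

Distance in frame 1: 6.6. Distance in frame 2: 6.9.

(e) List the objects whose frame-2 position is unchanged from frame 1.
the orange circle, the cyan circle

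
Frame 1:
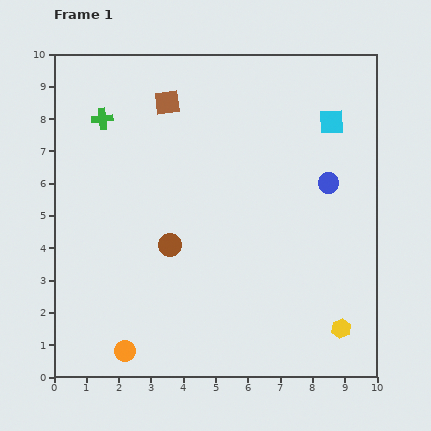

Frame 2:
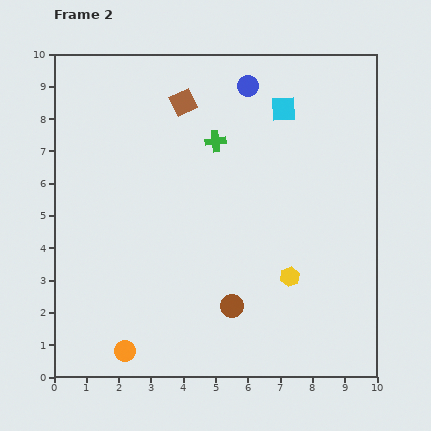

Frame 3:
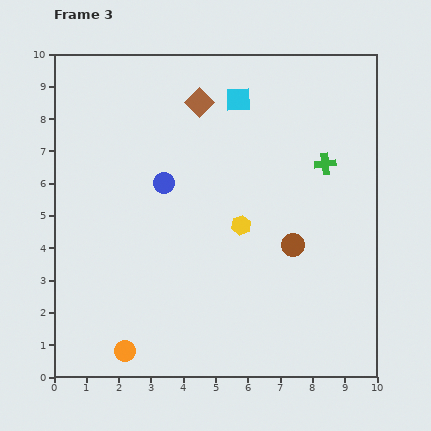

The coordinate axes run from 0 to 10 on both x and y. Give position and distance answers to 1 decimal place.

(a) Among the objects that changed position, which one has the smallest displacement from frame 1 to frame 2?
the brown square

(moved 0.5)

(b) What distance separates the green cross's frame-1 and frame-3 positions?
7.0

The green cross moved from (1.5, 8.0) to (8.4, 6.6), a distance of √(6.9² + 1.4²) ≈ 7.0.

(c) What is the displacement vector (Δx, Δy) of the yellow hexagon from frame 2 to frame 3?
(-1.5, 1.6)

The yellow hexagon was at (7.3, 3.1) in frame 2 and (5.8, 4.7) in frame 3.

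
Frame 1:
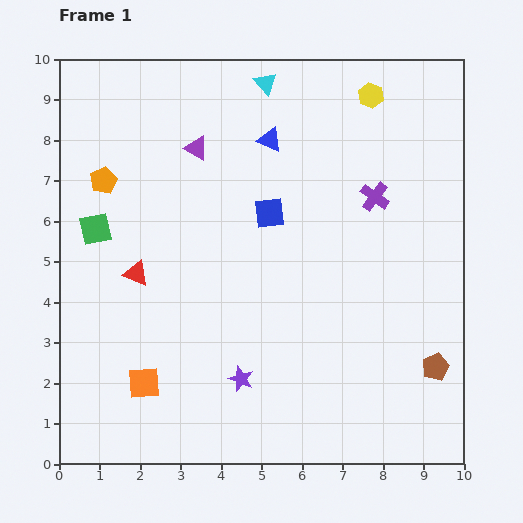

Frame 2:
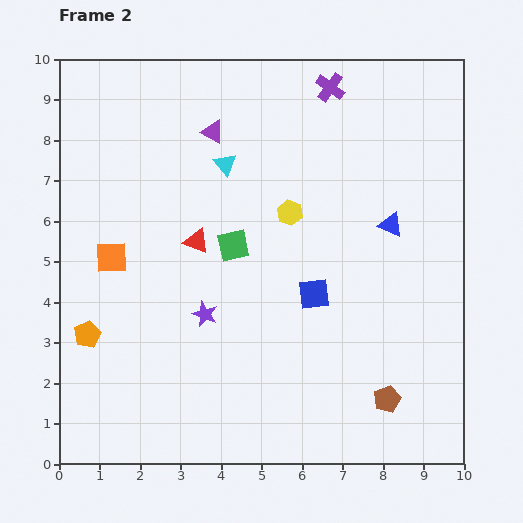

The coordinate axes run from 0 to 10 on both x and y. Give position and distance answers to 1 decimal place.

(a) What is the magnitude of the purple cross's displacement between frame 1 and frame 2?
2.9

The purple cross moved from (7.8, 6.6) to (6.7, 9.3), a distance of √(1.1² + 2.7²) ≈ 2.9.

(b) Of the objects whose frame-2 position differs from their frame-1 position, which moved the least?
the purple triangle

(moved 0.6)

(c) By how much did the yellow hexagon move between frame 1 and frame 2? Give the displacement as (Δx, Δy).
(-2.0, -2.9)

The yellow hexagon was at (7.7, 9.1) in frame 1 and (5.7, 6.2) in frame 2.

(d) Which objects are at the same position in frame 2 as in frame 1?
none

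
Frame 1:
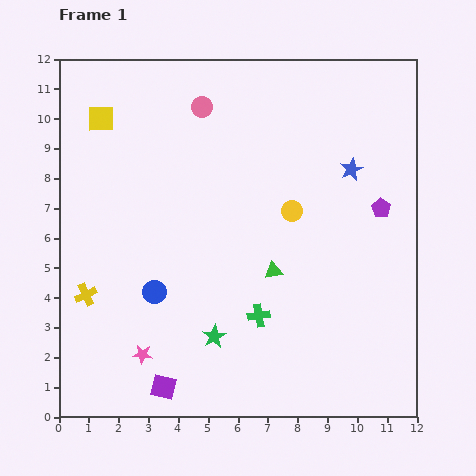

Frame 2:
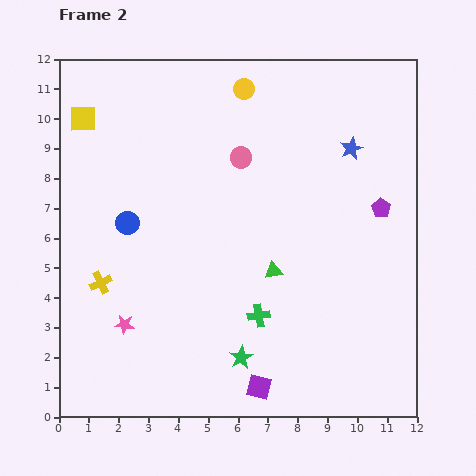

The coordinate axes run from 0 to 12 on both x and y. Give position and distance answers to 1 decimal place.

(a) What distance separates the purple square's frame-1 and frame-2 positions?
3.2

The purple square moved from (3.5, 1.0) to (6.7, 1.0), a distance of √(3.2² + 0.0²) ≈ 3.2.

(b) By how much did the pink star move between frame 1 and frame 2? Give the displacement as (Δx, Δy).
(-0.6, 1.0)

The pink star was at (2.8, 2.1) in frame 1 and (2.2, 3.1) in frame 2.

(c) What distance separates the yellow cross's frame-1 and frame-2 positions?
0.6

The yellow cross moved from (0.9, 4.1) to (1.4, 4.5), a distance of √(0.5² + 0.4²) ≈ 0.6.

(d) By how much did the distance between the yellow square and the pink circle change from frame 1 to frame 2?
+2.1

Distance in frame 1: 3.4. Distance in frame 2: 5.5.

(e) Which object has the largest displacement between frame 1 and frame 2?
the yellow circle

(moved 4.4; next 3.2)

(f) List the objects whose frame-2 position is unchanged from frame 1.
the green cross, the green triangle, the purple pentagon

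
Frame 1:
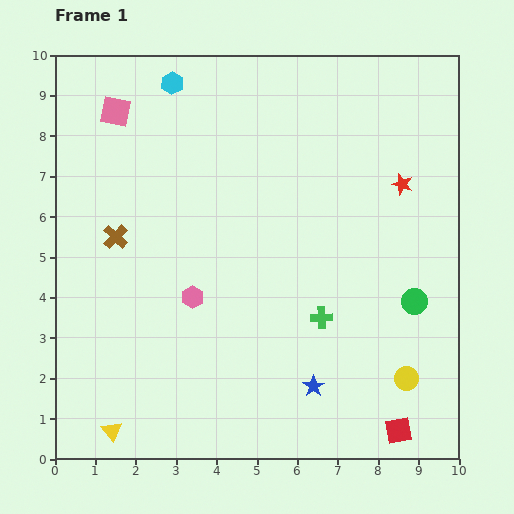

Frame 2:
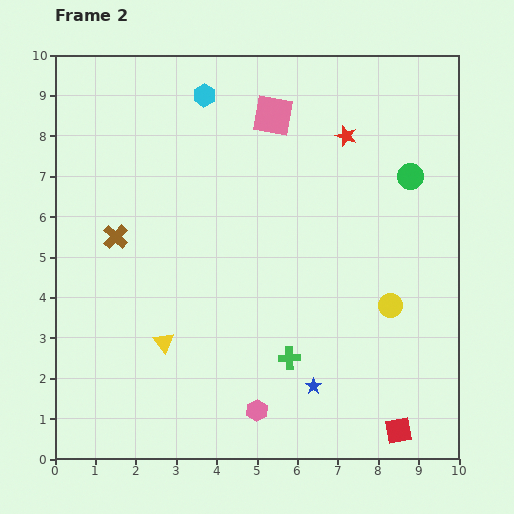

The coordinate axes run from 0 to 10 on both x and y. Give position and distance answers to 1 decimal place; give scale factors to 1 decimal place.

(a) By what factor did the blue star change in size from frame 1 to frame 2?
0.8×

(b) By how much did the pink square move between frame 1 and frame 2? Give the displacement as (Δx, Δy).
(3.9, -0.1)

The pink square was at (1.5, 8.6) in frame 1 and (5.4, 8.5) in frame 2.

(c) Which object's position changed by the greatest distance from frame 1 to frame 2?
the pink square

(moved 3.9; next 3.2)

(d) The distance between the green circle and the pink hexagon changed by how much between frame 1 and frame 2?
+1.4

Distance in frame 1: 5.5. Distance in frame 2: 6.9.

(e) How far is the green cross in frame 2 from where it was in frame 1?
1.3

The green cross moved from (6.6, 3.5) to (5.8, 2.5), a distance of √(0.8² + 1.0²) ≈ 1.3.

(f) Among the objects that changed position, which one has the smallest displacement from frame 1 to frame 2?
the cyan hexagon

(moved 0.9)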